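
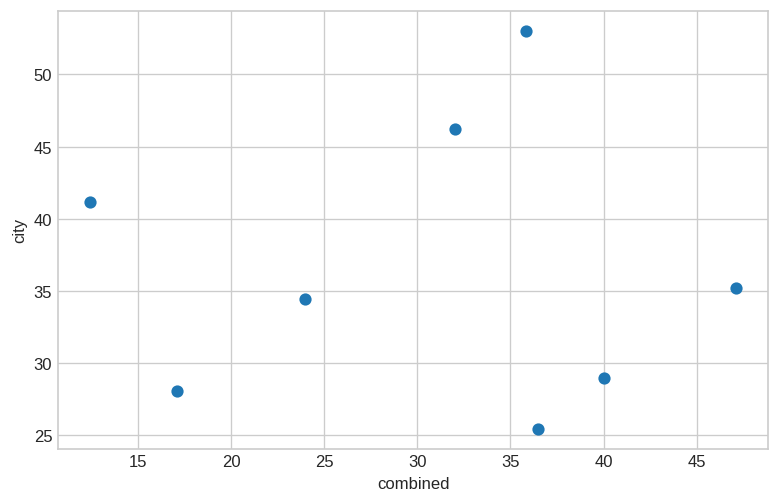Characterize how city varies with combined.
no clear correlation

Points are roughly uncorrelated; weak (|r| ≈ 0.0).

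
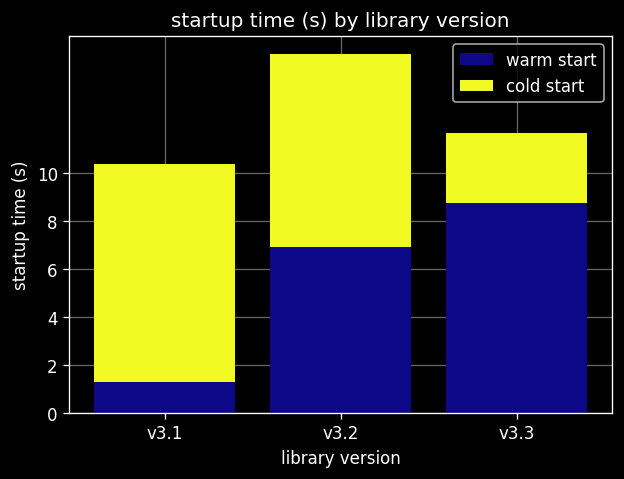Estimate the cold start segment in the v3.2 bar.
≈ 8

cold start top ≈ 14, bottom ≈ 6; segment ≈ 8.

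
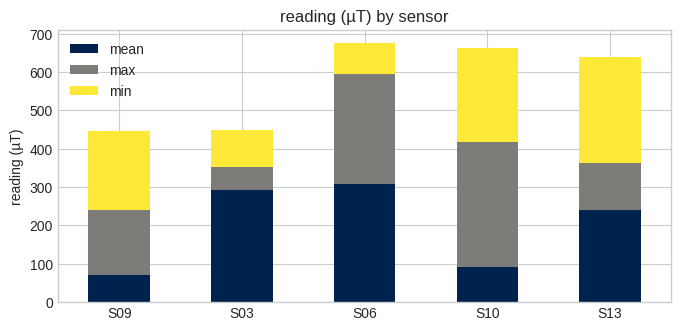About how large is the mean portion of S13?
mean top ≈ 200, bottom ≈ 0; segment ≈ 200.

≈ 200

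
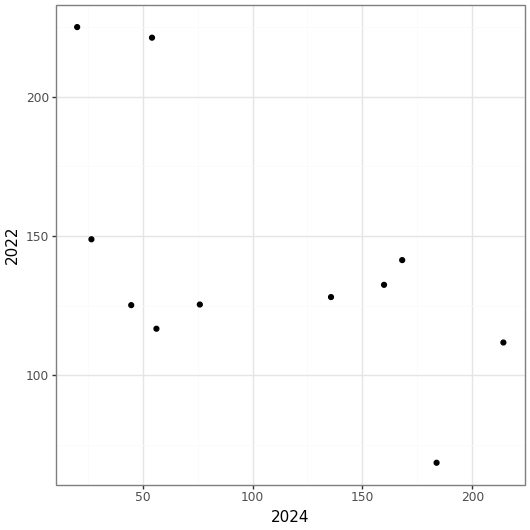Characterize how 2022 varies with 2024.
negative, moderate

Points are negatively correlated; moderate (|r| ≈ 0.6).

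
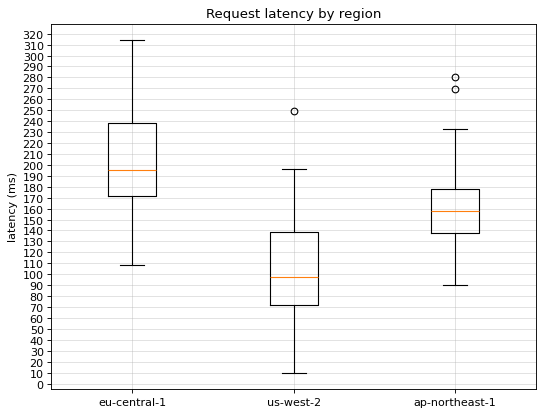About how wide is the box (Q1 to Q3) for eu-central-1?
Q3 ≈ 240, Q1 ≈ 170; IQR ≈ 70.

≈ 70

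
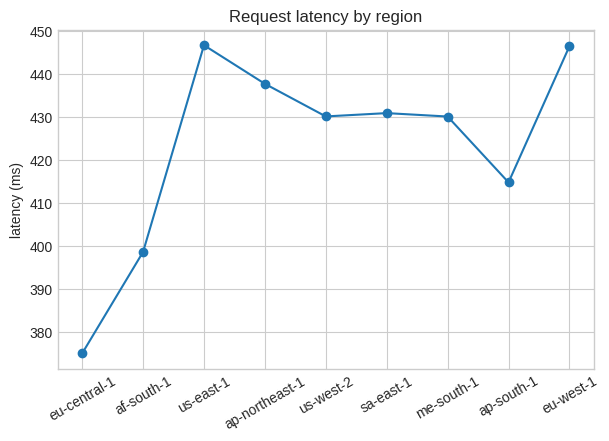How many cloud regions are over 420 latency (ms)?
6

Above 420: us-east-1, ap-northeast-1, us-west-2, sa-east-1, me-south-1, eu-west-1.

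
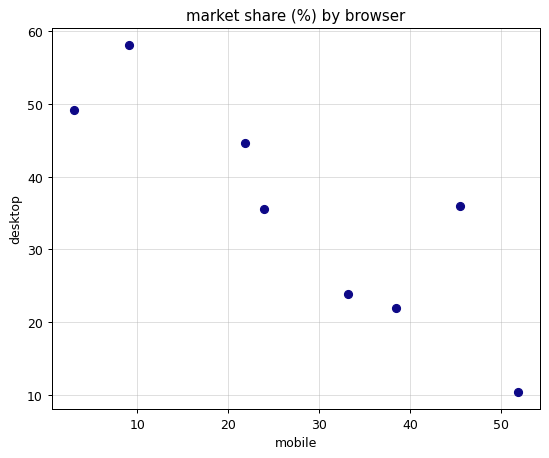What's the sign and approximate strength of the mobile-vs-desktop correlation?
Points are negatively correlated; strong (|r| ≈ 0.9).

negative, strong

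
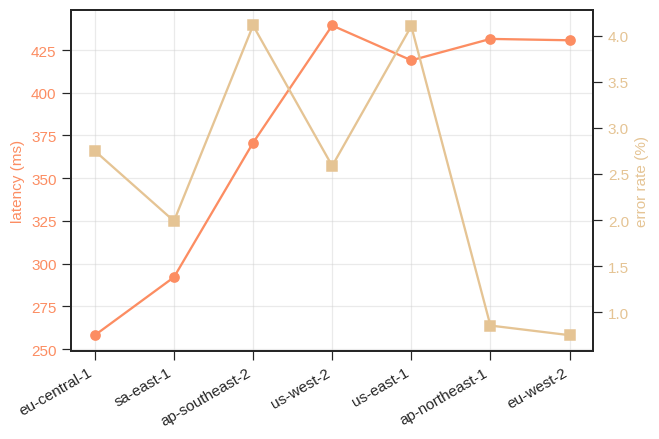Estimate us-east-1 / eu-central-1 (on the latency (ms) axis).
≈ 1.62×

us-east-1 ≈ 420, eu-central-1 ≈ 260; 420/260 ≈ 1.62.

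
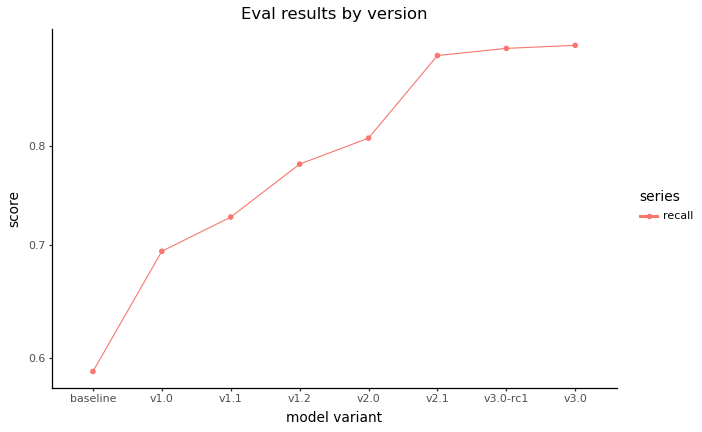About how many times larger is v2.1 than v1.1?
≈ 1.2×

v2.1 ≈ 0.90, v1.1 ≈ 0.75; 0.90/0.75 ≈ 1.2.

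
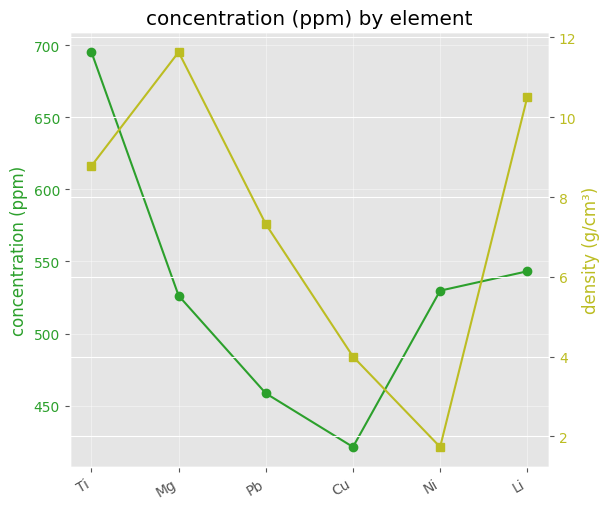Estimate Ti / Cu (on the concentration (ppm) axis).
Ti ≈ 700, Cu ≈ 425; 700/425 ≈ 1.65.

≈ 1.65×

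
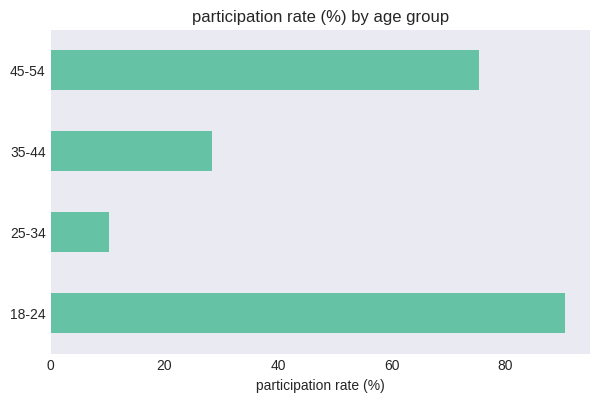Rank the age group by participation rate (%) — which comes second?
45-54

Top 3: 18-24 ≈ 90, 45-54 ≈ 80, 35-44 ≈ 30.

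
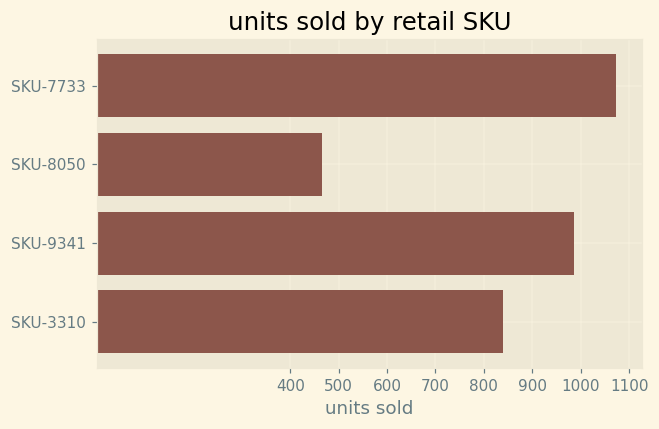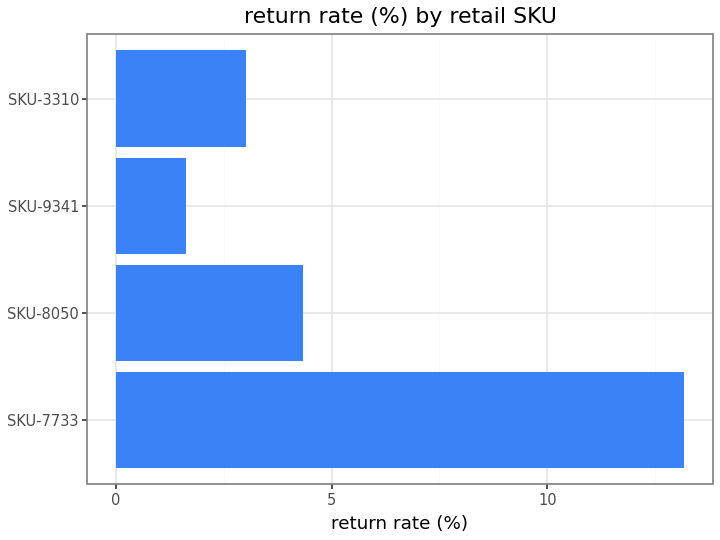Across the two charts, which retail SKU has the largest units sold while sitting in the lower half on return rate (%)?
SKU-9341

Chart 2 median return rate (%) ≈ 4; below-median retail SKUs: SKU-9341, SKU-3310. Among those, SKU-9341 has the highest units sold (≈ 1000).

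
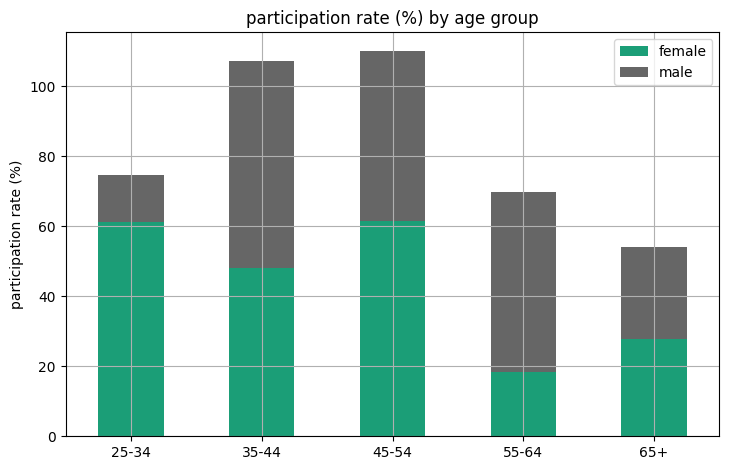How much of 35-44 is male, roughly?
≈ 60

male top ≈ 110, bottom ≈ 50; segment ≈ 60.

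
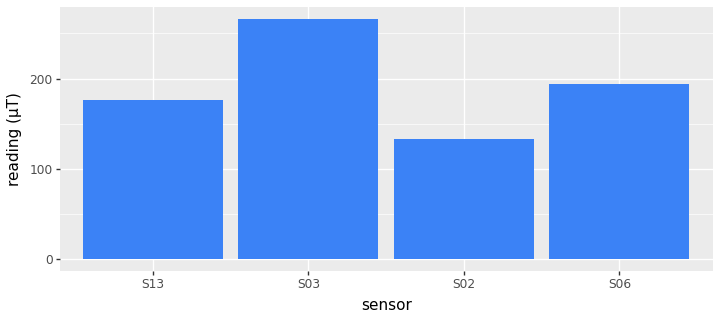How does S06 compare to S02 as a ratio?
≈ 1.6×

S06 ≈ 200, S02 ≈ 125; 200/125 ≈ 1.6.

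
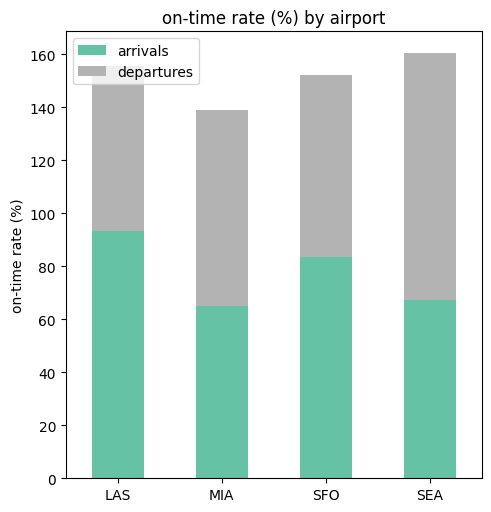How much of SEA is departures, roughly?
departures top ≈ 160, bottom ≈ 60; segment ≈ 100.

≈ 100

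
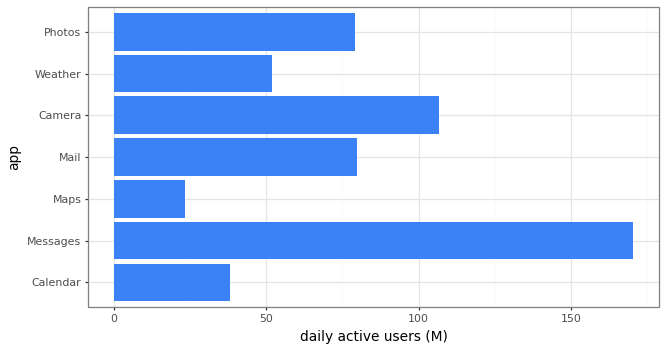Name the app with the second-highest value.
Camera

Top 3: Messages ≈ 180, Camera ≈ 100, Mail ≈ 80.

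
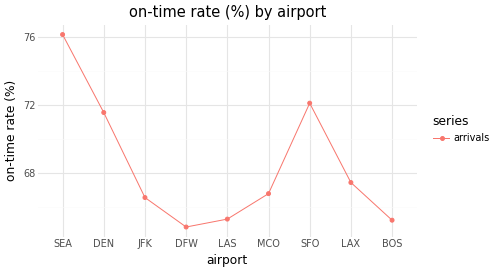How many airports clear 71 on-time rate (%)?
3

Above 71: SEA, DEN, SFO.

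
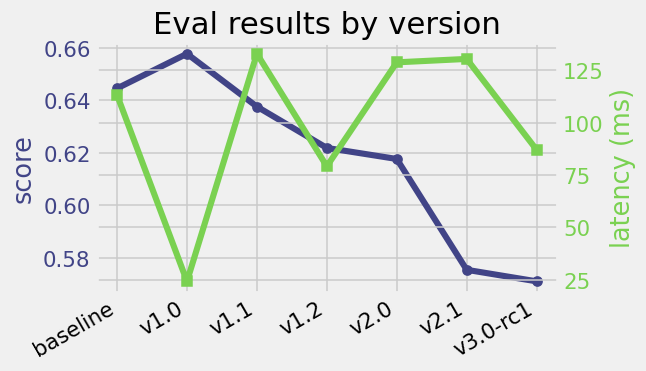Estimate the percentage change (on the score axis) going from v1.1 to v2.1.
≈ -9.4%

v1.1 ≈ 0.64, v2.1 ≈ 0.58; (0.58 − 0.64) / 0.64 ≈ -9.4%.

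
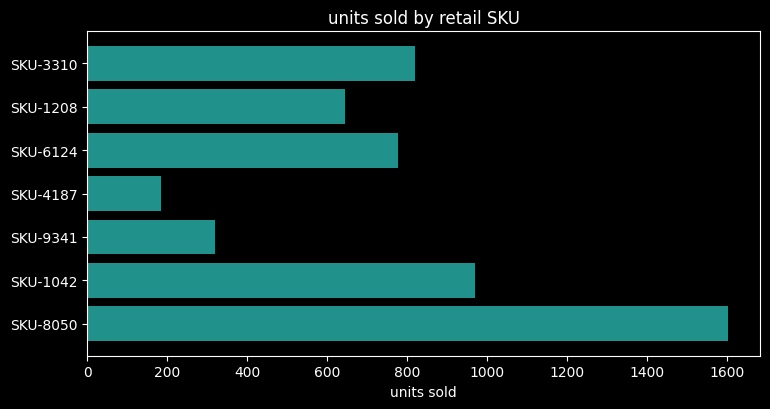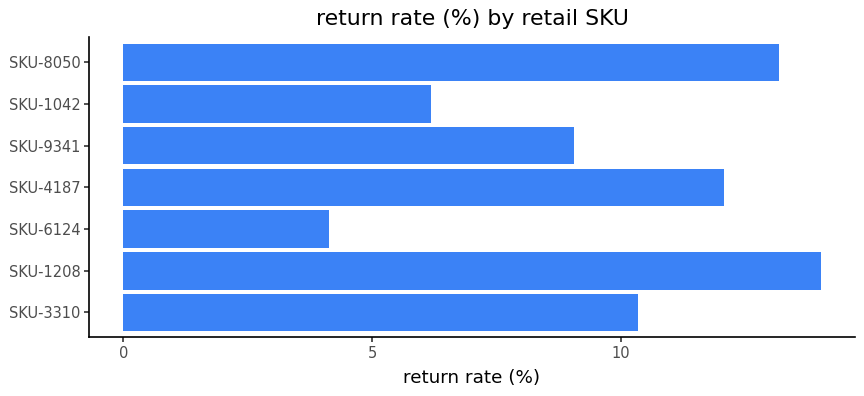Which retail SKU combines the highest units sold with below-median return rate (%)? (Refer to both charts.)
SKU-1042

Chart 2 median return rate (%) ≈ 10; below-median retail SKUs: SKU-6124, SKU-9341, SKU-1042. Among those, SKU-1042 has the highest units sold (≈ 1000).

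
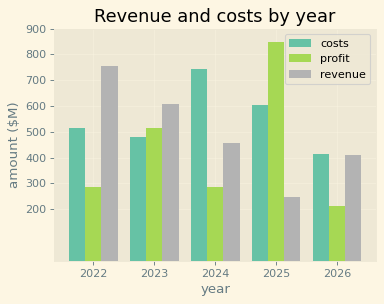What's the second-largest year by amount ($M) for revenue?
2023

Top 3 for revenue: 2022 ≈ 800, 2023 ≈ 600, 2024 ≈ 500.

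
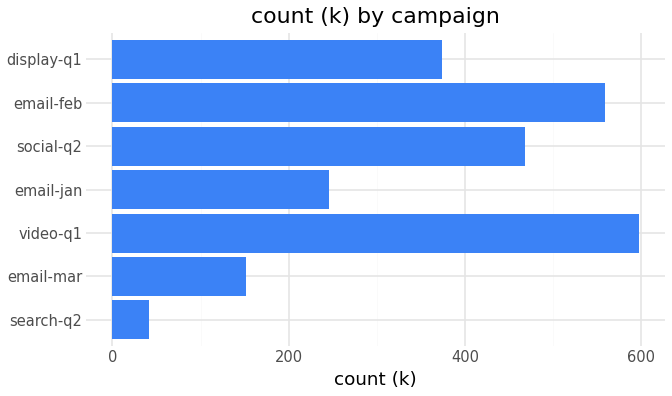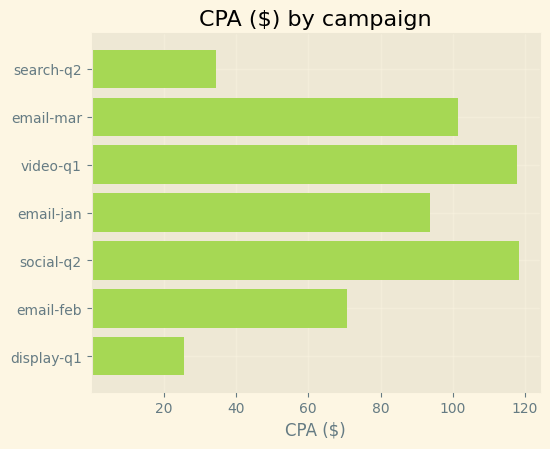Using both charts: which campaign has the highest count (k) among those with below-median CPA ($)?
email-feb

Chart 2 median CPA ($) ≈ 100; below-median campaigns: search-q2, email-feb, display-q1. Among those, email-feb has the highest count (k) (≈ 600).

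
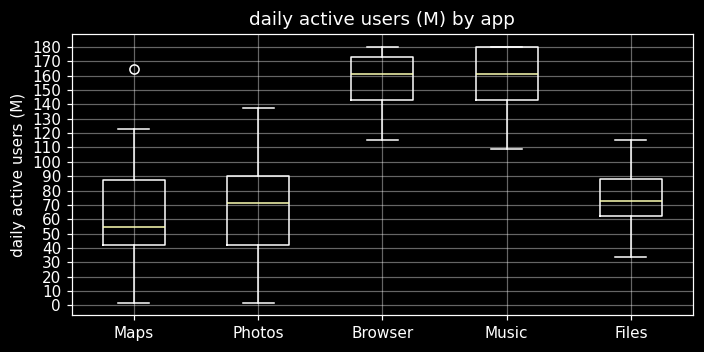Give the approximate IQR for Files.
Q3 ≈ 90, Q1 ≈ 60; IQR ≈ 30.

≈ 30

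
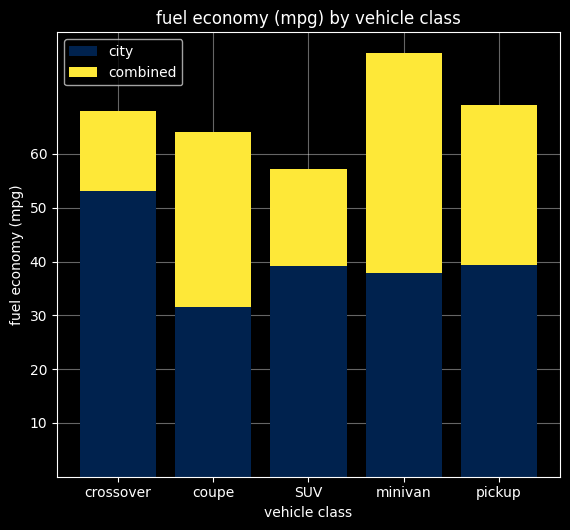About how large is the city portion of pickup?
city top ≈ 40, bottom ≈ 0; segment ≈ 40.

≈ 40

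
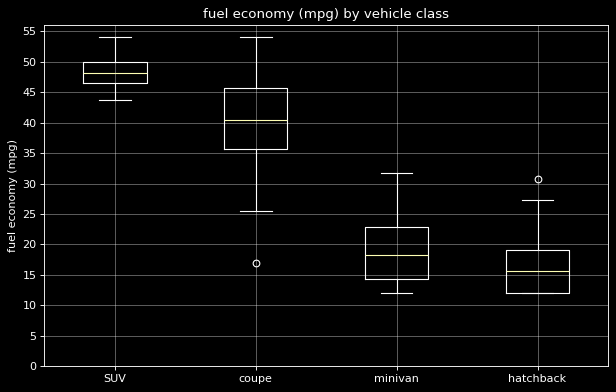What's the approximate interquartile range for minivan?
≈ 10

Q3 ≈ 25, Q1 ≈ 15; IQR ≈ 10.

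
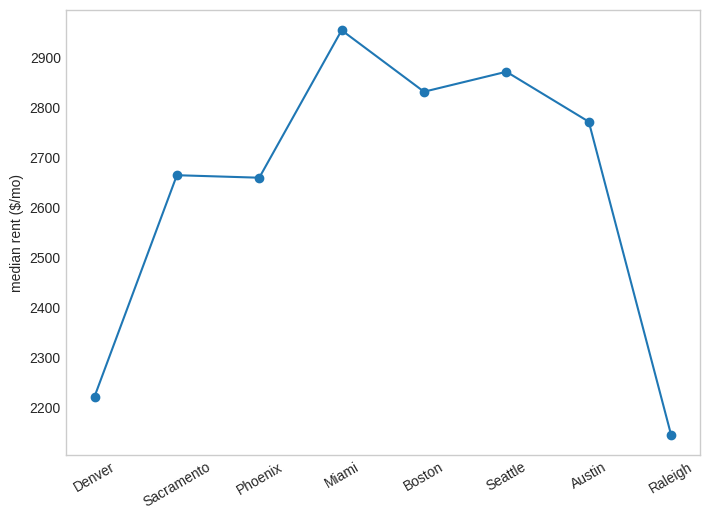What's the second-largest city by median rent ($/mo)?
Seattle

Top 3: Miami ≈ 3000, Seattle ≈ 2900, Boston ≈ 2800.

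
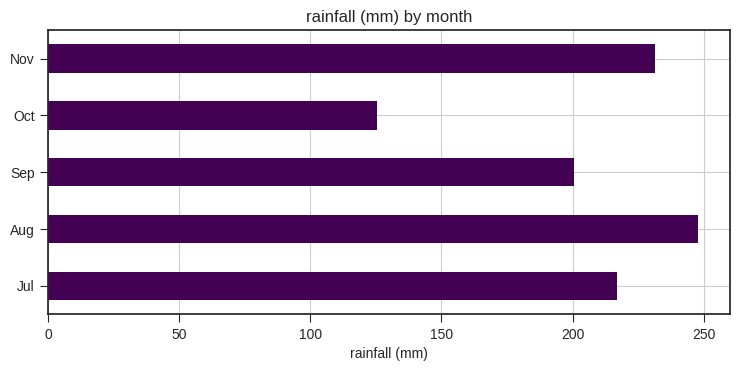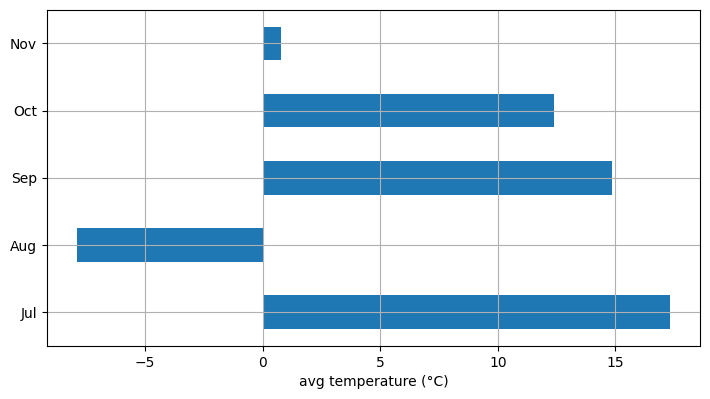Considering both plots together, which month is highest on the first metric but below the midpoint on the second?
Aug

Chart 2 median avg temperature (°C) ≈ 12; below-median months: Aug, Nov. Among those, Aug has the highest rainfall (mm) (≈ 250).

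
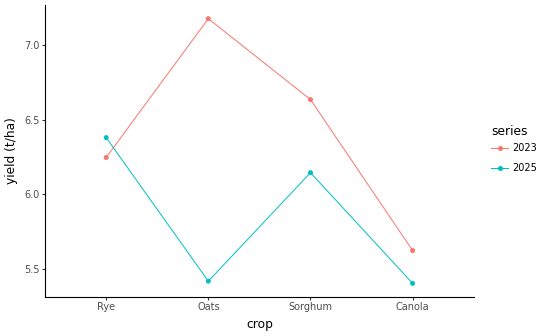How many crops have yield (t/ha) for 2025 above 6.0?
2

Above 6.0: Rye, Sorghum.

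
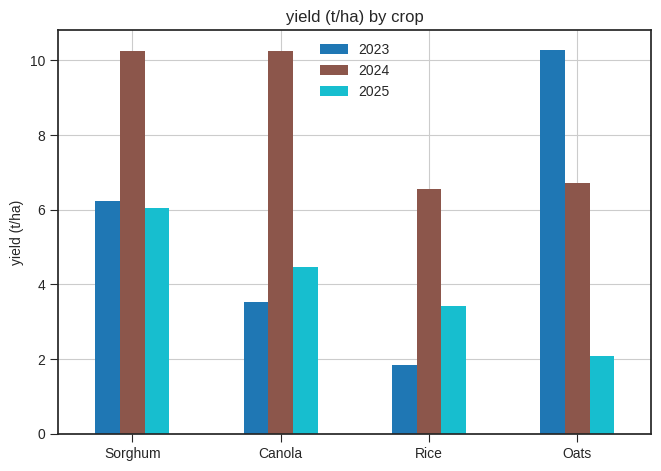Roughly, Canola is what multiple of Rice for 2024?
Canola ≈ 10, Rice ≈ 7; 10/7 ≈ 1.43.

≈ 1.43×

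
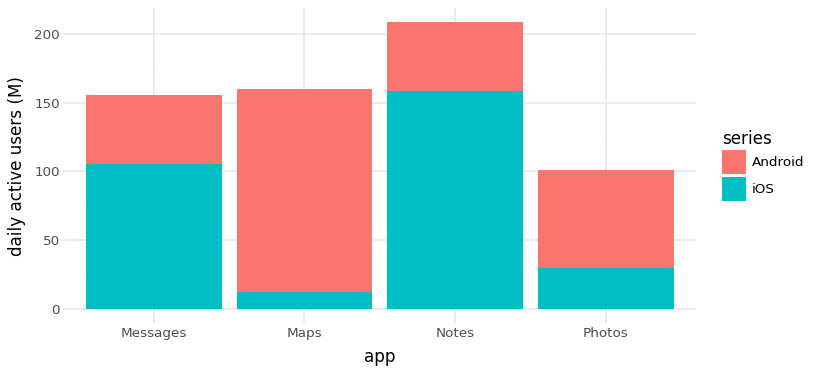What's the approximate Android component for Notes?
Android top ≈ 200, bottom ≈ 160; segment ≈ 40.

≈ 40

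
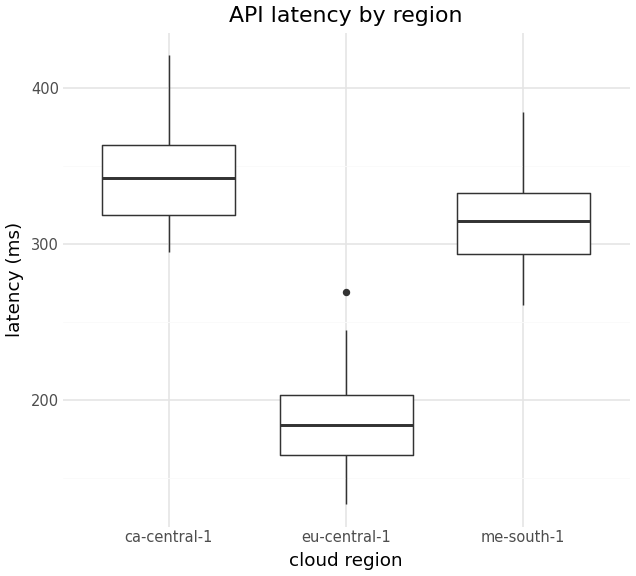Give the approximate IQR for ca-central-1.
≈ 40

Q3 ≈ 360, Q1 ≈ 320; IQR ≈ 40.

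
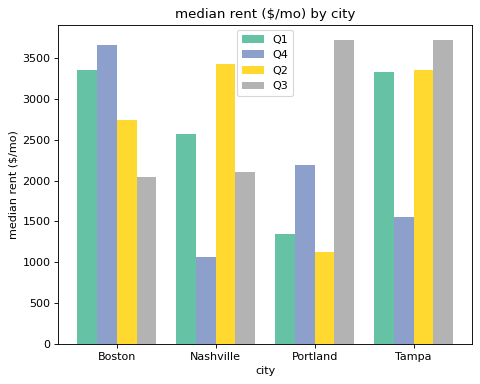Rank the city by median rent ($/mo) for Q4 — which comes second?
Top 3 for Q4: Boston ≈ 3500, Portland ≈ 2000, Tampa ≈ 1500.

Portland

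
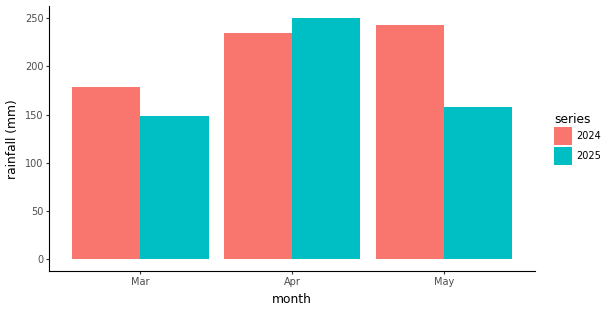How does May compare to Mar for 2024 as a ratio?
May ≈ 250, Mar ≈ 175; 250/175 ≈ 1.43.

≈ 1.43×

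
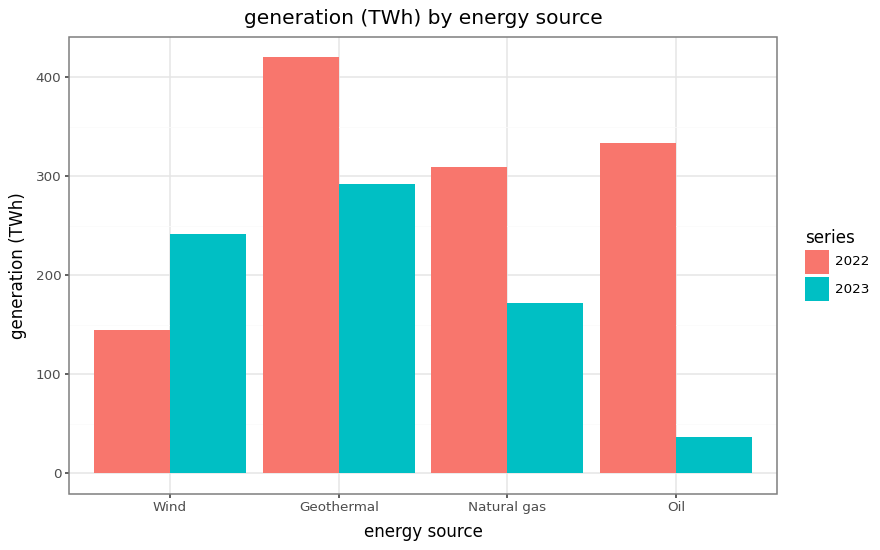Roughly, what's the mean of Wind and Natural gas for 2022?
≈ 225

(150 + 300) / 2 ≈ 225.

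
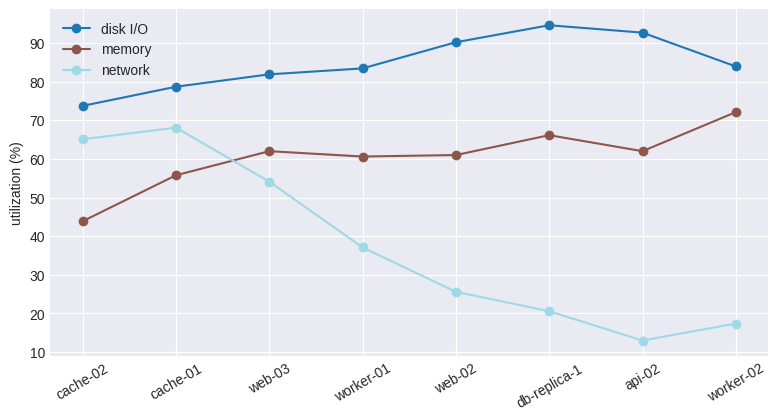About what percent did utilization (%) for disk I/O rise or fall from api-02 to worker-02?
≈ -11.1%

api-02 ≈ 90, worker-02 ≈ 80; (80 − 90) / 90 ≈ -11.1%.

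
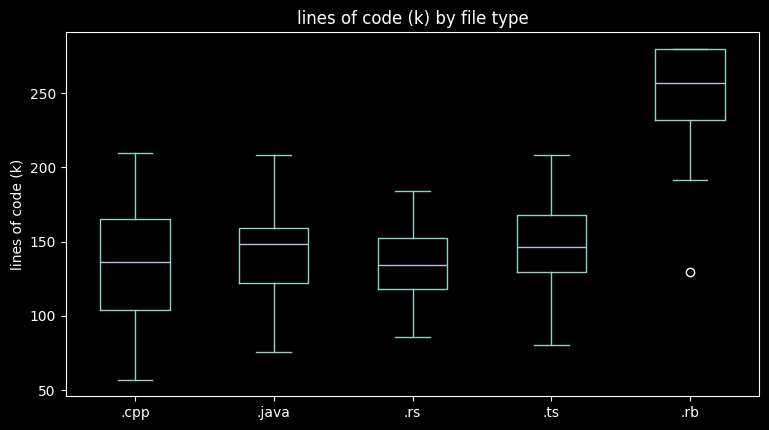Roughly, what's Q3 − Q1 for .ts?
Q3 ≈ 160, Q1 ≈ 120; IQR ≈ 40.

≈ 40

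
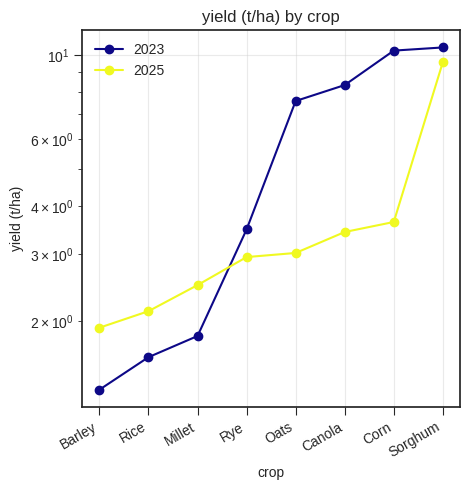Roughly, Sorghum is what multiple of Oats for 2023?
Sorghum ≈ 10, Oats ≈ 8; 10/8 ≈ 1.25.

≈ 1.25×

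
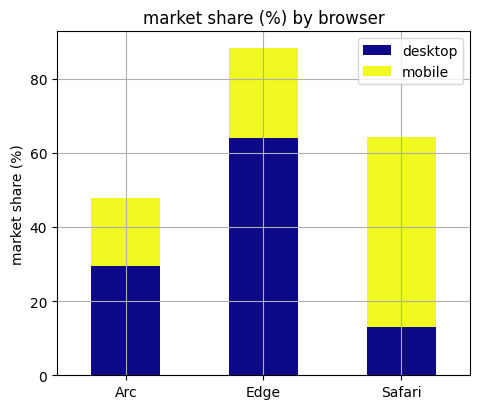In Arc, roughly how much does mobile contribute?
≈ 20

mobile top ≈ 50, bottom ≈ 30; segment ≈ 20.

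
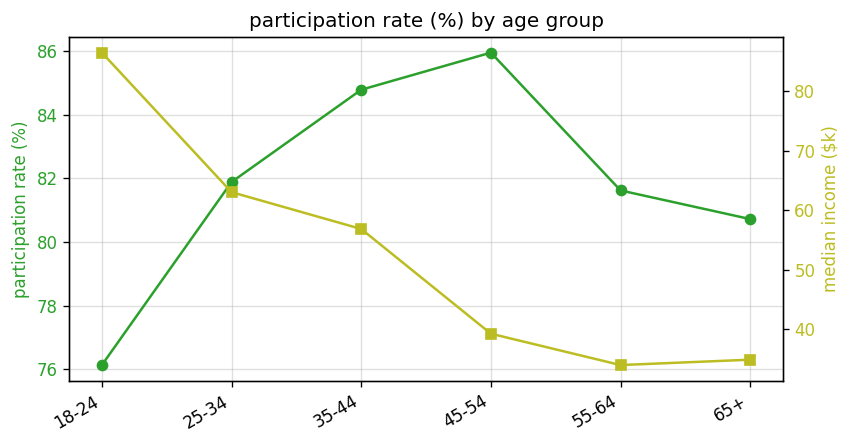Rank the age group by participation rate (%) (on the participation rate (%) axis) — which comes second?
Top 3 (on the participation rate (%) axis): 45-54 ≈ 86, 35-44 ≈ 85, 25-34 ≈ 82.

35-44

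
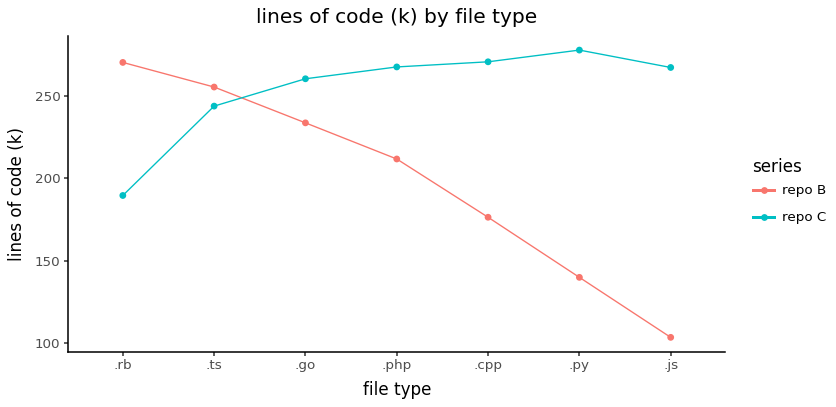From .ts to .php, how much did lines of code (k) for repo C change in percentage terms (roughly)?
≈ +8.3%

.ts ≈ 240, .php ≈ 260; (260 − 240) / 240 ≈ +8.3%.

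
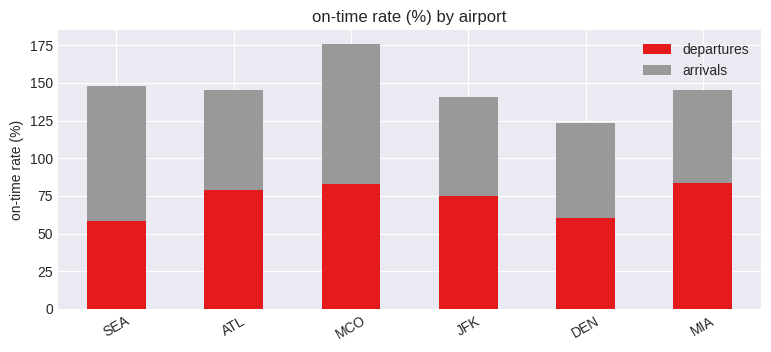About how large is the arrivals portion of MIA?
≈ 60

arrivals top ≈ 140, bottom ≈ 80; segment ≈ 60.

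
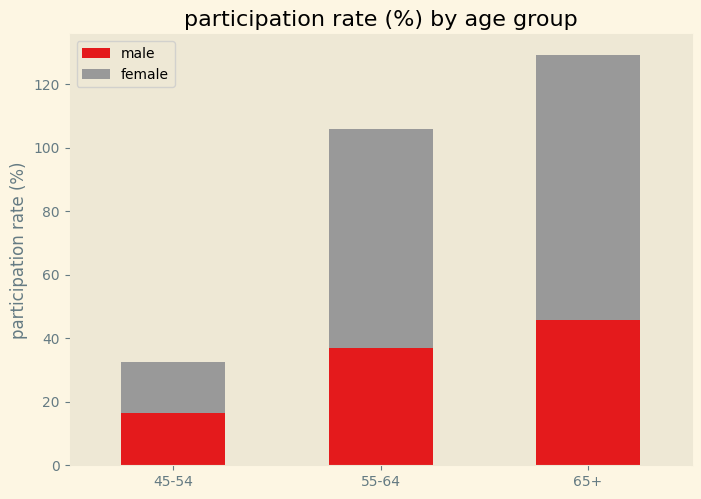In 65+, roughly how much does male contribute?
male top ≈ 40, bottom ≈ 0; segment ≈ 40.

≈ 40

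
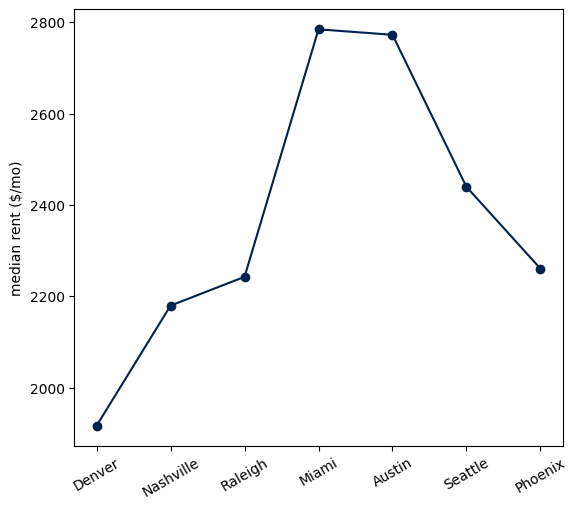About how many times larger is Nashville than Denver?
≈ 1.16×

Nashville ≈ 2200, Denver ≈ 1900; 2200/1900 ≈ 1.16.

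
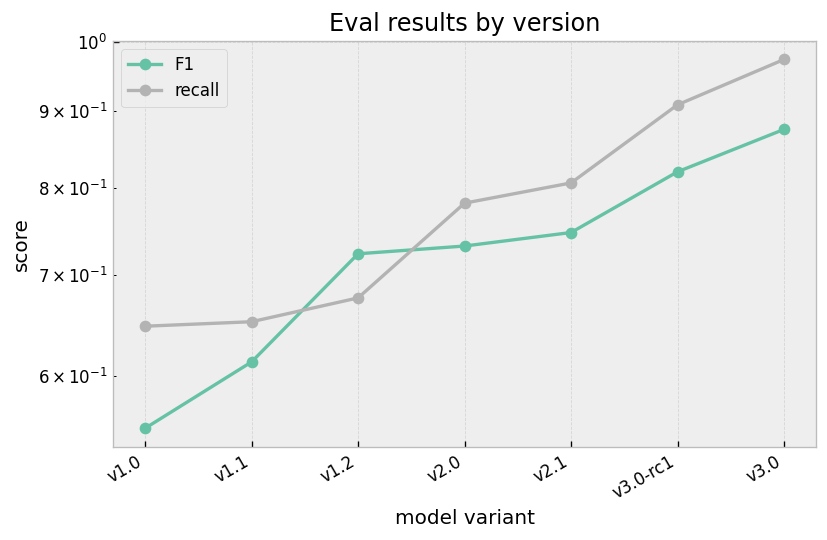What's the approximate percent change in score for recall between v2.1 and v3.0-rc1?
v2.1 ≈ 0.80, v3.0-rc1 ≈ 0.90; (0.90 − 0.80) / 0.80 ≈ +12.5%.

≈ +12.5%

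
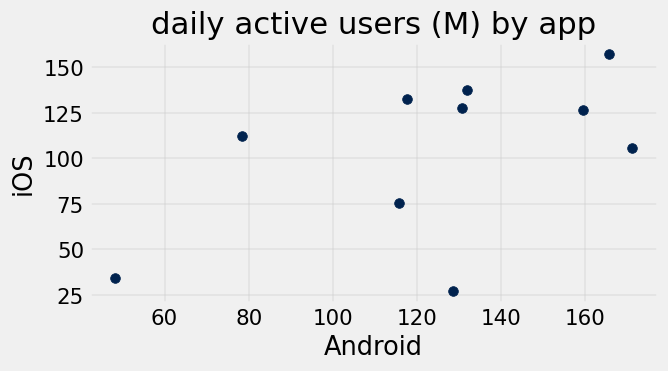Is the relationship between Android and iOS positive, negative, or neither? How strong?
positive, moderate

Points are positively correlated; moderate (|r| ≈ 0.5).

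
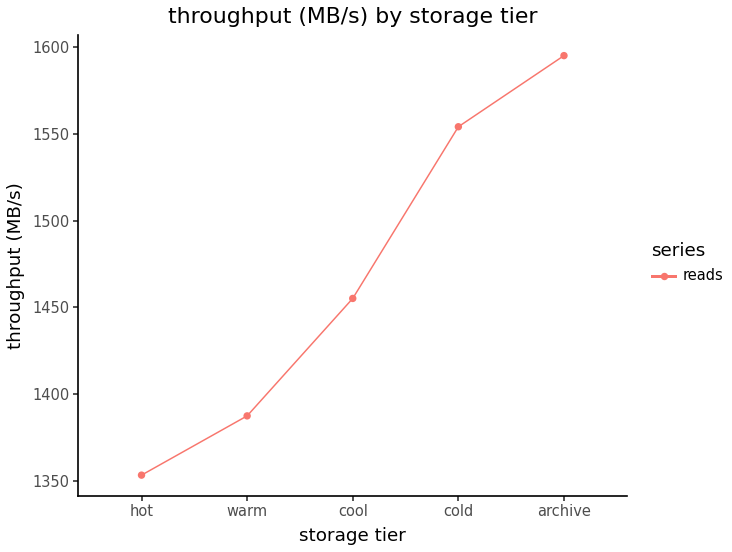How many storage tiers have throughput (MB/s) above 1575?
1

Above 1575: archive.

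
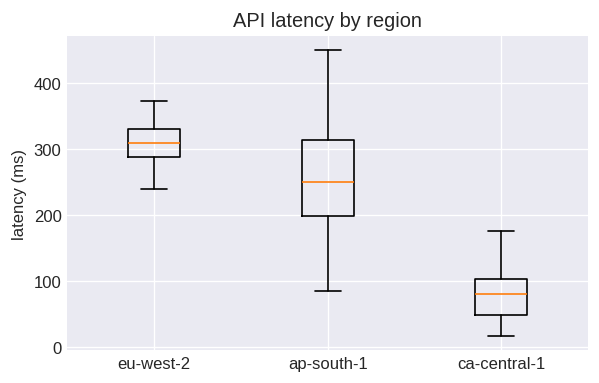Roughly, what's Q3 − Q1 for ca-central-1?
Q3 ≈ 100, Q1 ≈ 40; IQR ≈ 60.

≈ 60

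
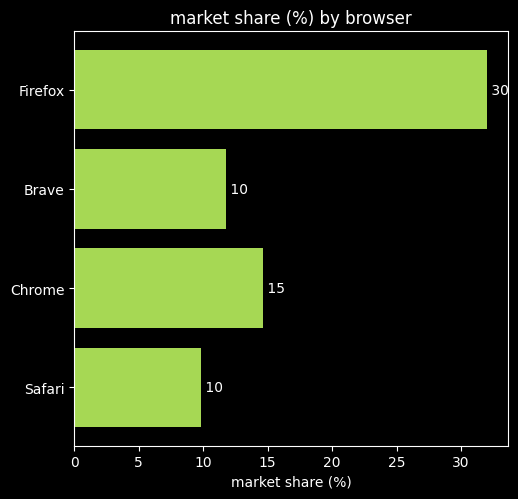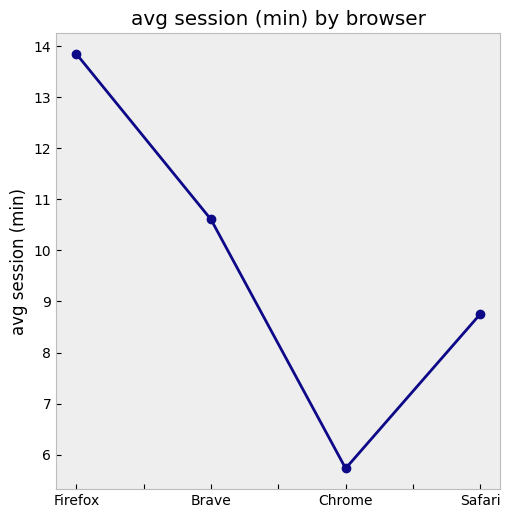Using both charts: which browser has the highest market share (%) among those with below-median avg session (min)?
Chart 2 median avg session (min) ≈ 10; below-median browsers: Chrome, Safari. Among those, Chrome has the highest market share (%) (≈ 15).

Chrome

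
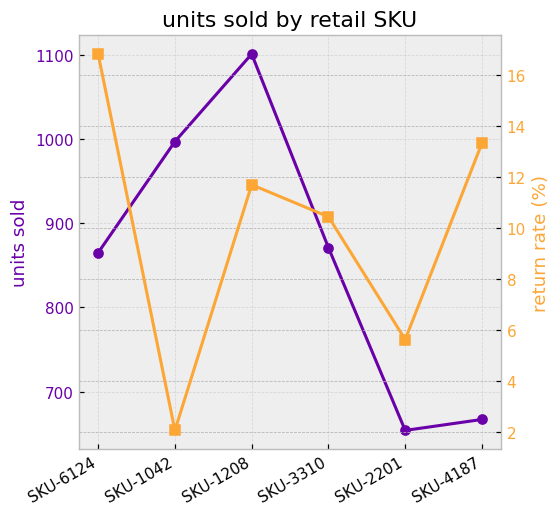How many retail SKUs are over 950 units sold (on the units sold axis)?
Above 950: SKU-1042, SKU-1208.

2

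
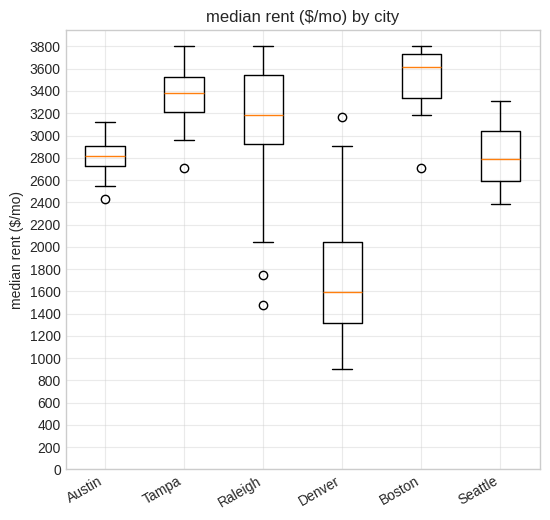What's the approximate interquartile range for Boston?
Q3 ≈ 3800, Q1 ≈ 3400; IQR ≈ 400.

≈ 400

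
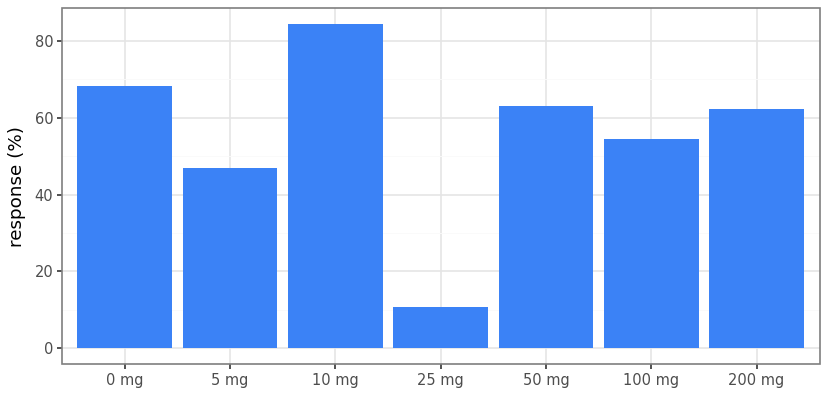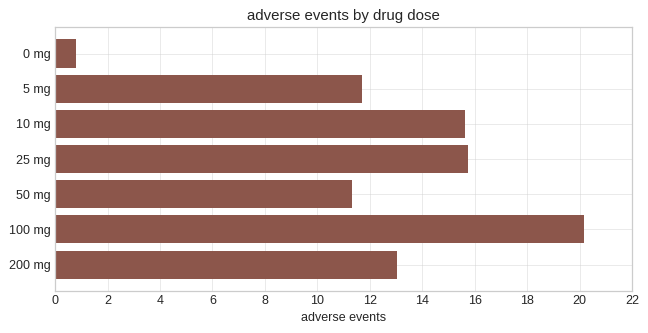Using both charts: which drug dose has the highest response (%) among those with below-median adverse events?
Chart 2 median adverse events ≈ 14; below-median drug doses: 0 mg, 5 mg, 50 mg. Among those, 0 mg has the highest response (%) (≈ 70).

0 mg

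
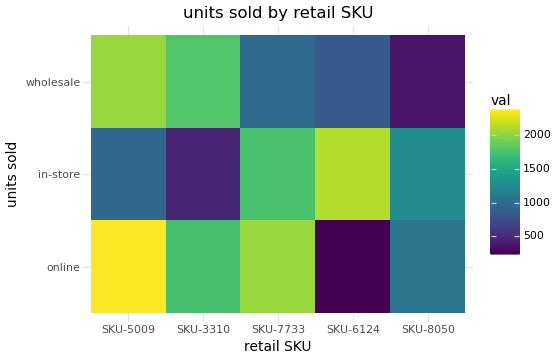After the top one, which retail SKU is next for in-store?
SKU-7733

Top 3 for in-store: SKU-6124 ≈ 2200, SKU-7733 ≈ 1800, SKU-8050 ≈ 1200.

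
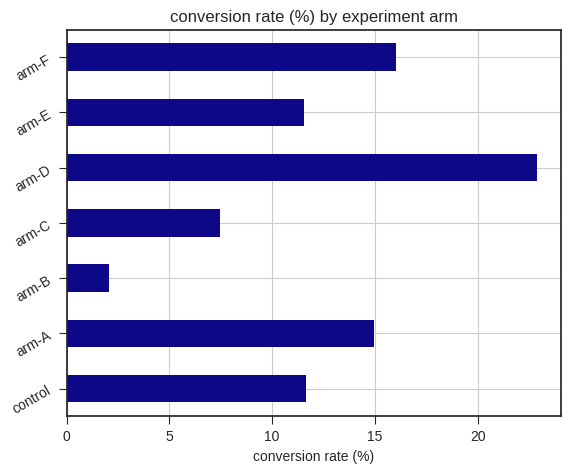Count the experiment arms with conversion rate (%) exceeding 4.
6

Above 4: control, arm-A, arm-C, arm-D, arm-E, arm-F.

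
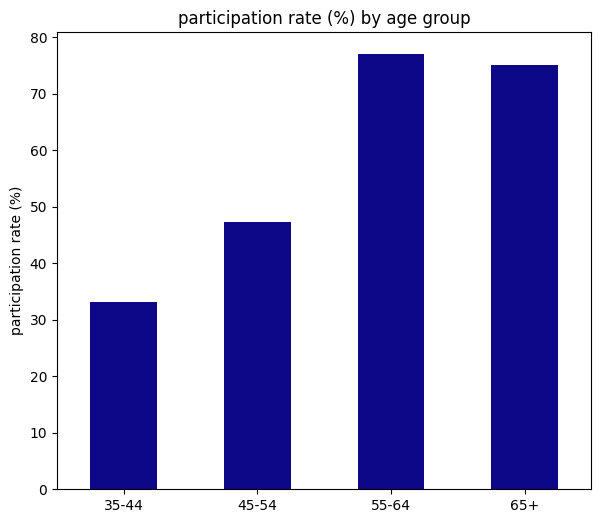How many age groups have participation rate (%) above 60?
2

Above 60: 55-64, 65+.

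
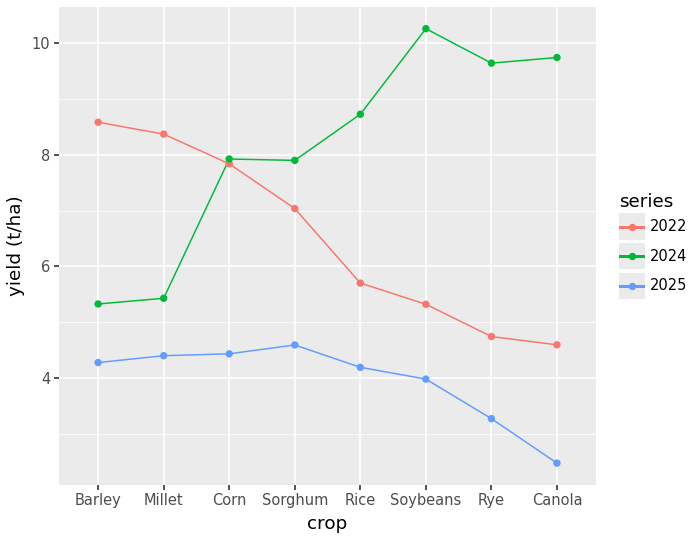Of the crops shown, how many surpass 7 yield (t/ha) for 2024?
Above 7: Corn, Sorghum, Rice, Soybeans, Rye, Canola.

6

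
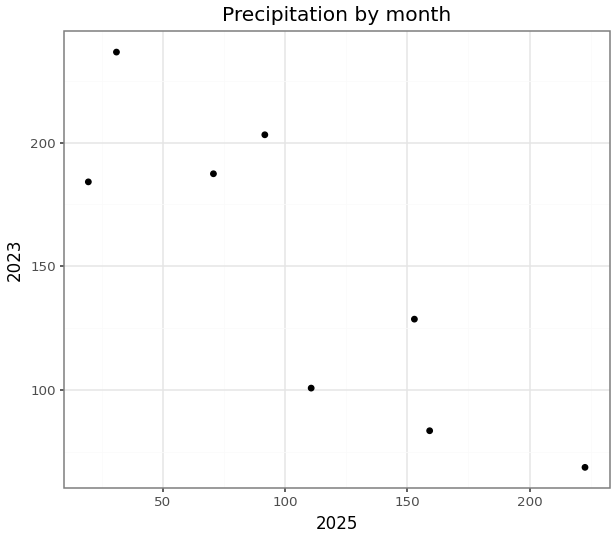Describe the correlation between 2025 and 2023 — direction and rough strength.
negative, strong

Points are negatively correlated; strong (|r| ≈ 0.9).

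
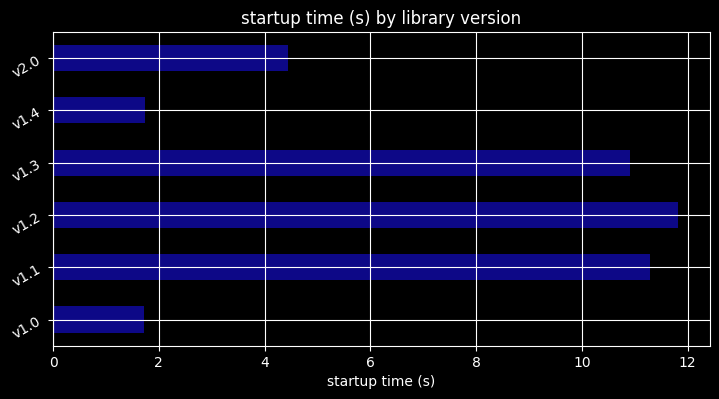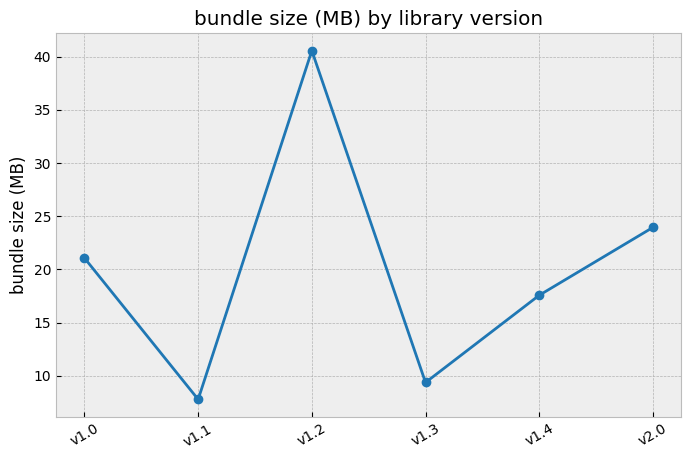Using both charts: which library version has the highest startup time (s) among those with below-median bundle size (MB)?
v1.1

Chart 2 median bundle size (MB) ≈ 20; below-median library versions: v1.1, v1.3, v1.4. Among those, v1.1 has the highest startup time (s) (≈ 12).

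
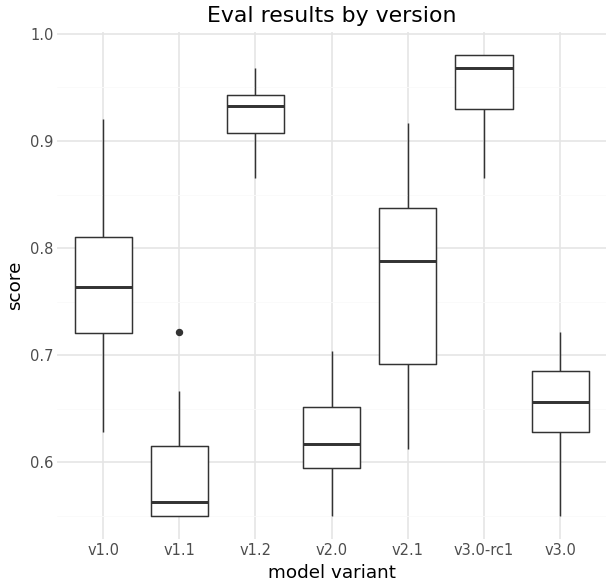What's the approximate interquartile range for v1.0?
≈ 0.10

Q3 ≈ 0.80, Q1 ≈ 0.70; IQR ≈ 0.10.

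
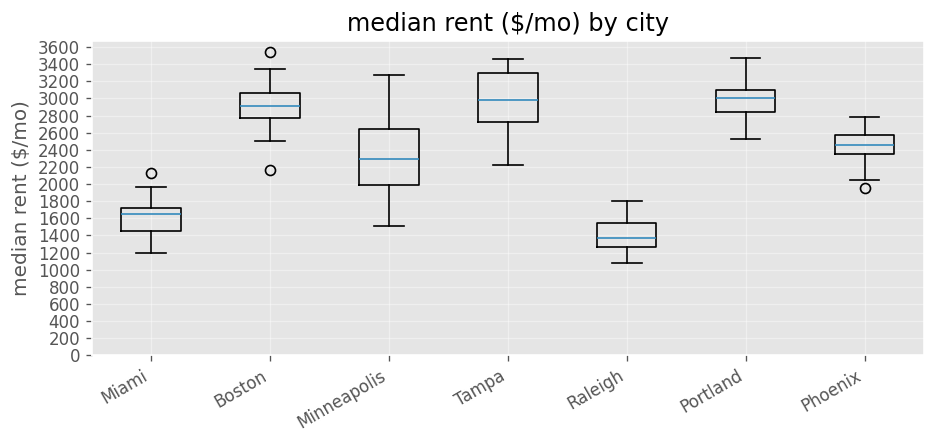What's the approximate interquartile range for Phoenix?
Q3 ≈ 2600, Q1 ≈ 2400; IQR ≈ 200.

≈ 200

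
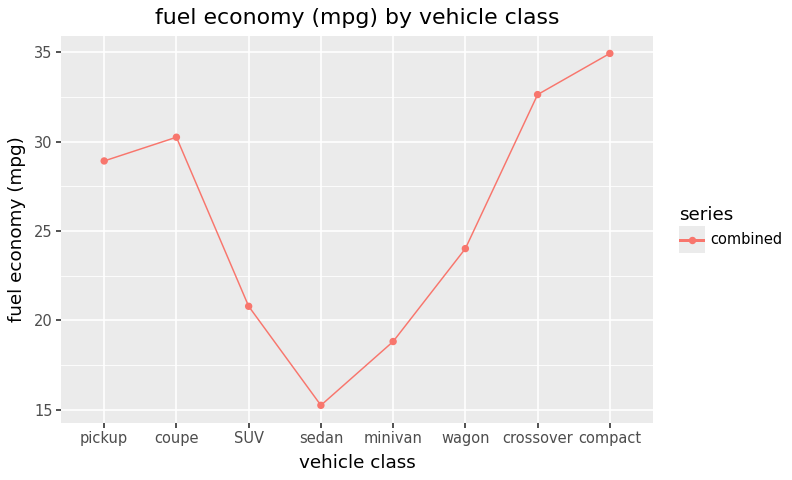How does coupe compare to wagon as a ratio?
≈ 1.25×

coupe ≈ 30, wagon ≈ 24; 30/24 ≈ 1.25.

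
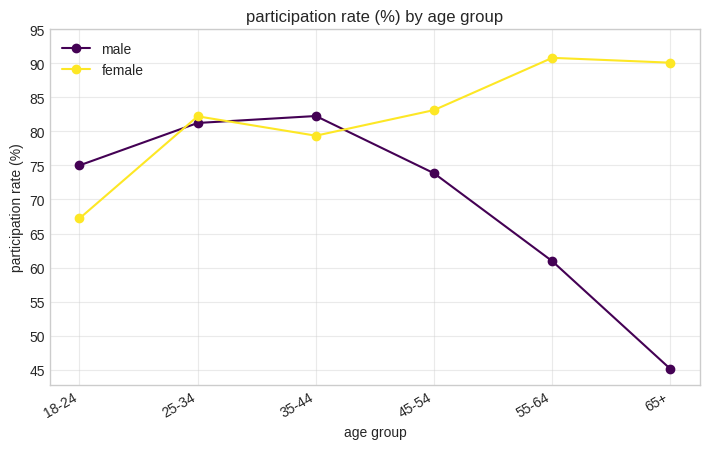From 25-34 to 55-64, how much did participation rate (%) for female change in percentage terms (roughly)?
25-34 ≈ 80, 55-64 ≈ 90; (90 − 80) / 80 ≈ +12.5%.

≈ +12.5%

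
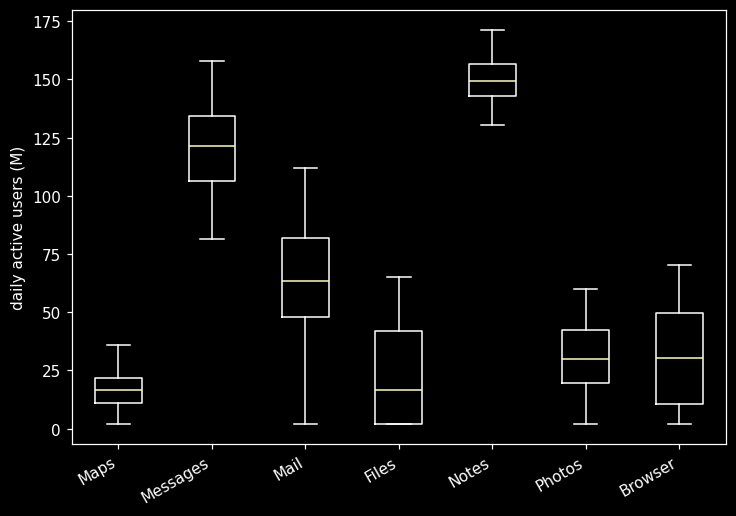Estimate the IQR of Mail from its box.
≈ 40

Q3 ≈ 80, Q1 ≈ 40; IQR ≈ 40.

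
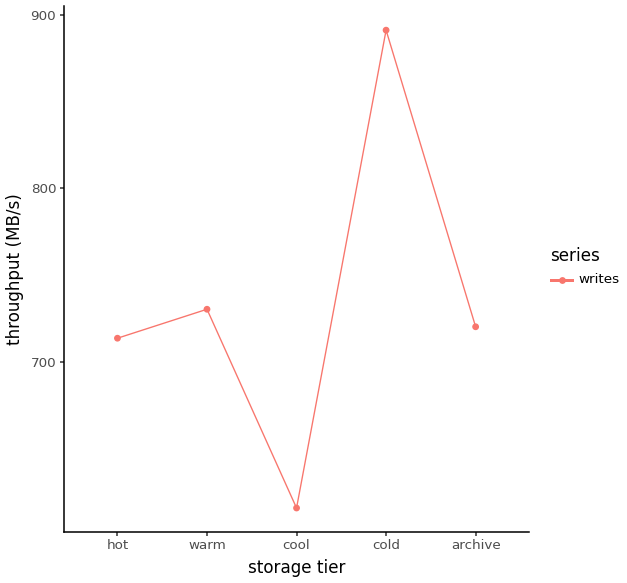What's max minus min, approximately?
≈ 275

Max cold ≈ 900, min cool ≈ 625; range ≈ 275.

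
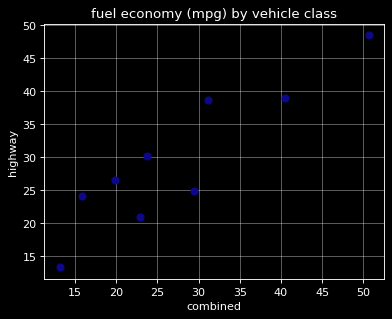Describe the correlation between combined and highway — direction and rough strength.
positive, strong

Points are positively correlated; strong (|r| ≈ 0.9).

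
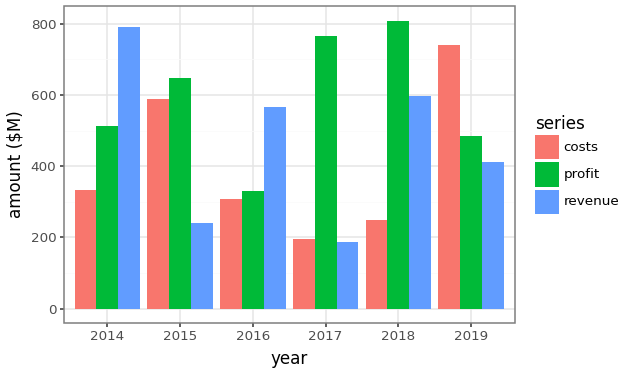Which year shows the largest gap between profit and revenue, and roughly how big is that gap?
2017: profit ≈ 800, revenue ≈ 200 → gap ≈ 600. Next-largest (2015) is only ≈ 400.

2017, ≈ 600 $M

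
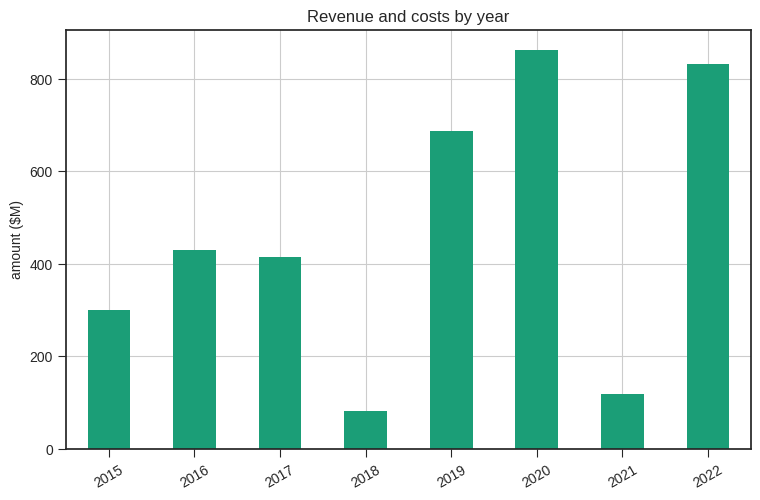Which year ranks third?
2019

Top 4: 2020 ≈ 900, 2022 ≈ 800, 2019 ≈ 700, 2016 ≈ 400.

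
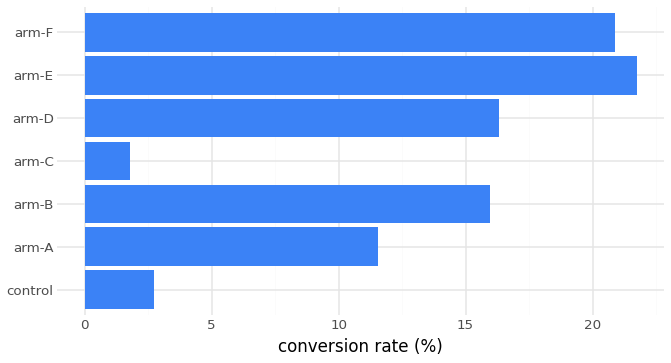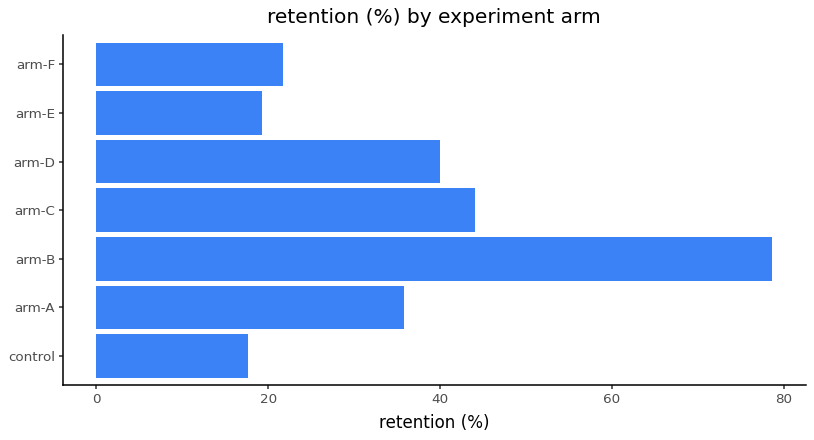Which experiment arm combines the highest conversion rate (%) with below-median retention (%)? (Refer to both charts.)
arm-E

Chart 2 median retention (%) ≈ 40; below-median experiment arms: control, arm-E, arm-F. Among those, arm-E has the highest conversion rate (%) (≈ 22).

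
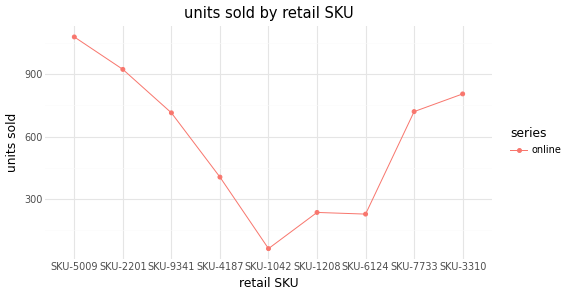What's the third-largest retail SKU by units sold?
Top 4: SKU-5009 ≈ 1100, SKU-2201 ≈ 900, SKU-3310 ≈ 800, SKU-7733 ≈ 700.

SKU-3310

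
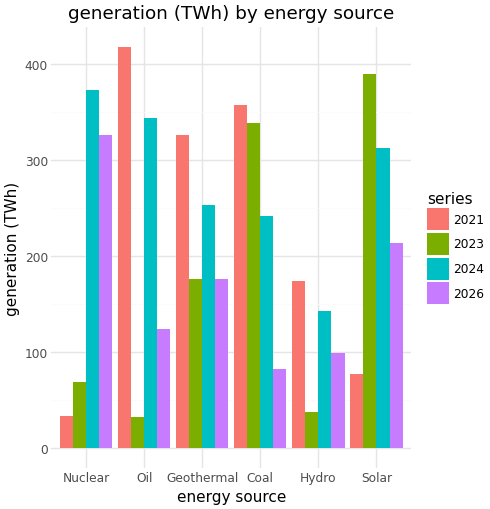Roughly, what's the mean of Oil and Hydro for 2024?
≈ 250

(350 + 150) / 2 ≈ 250.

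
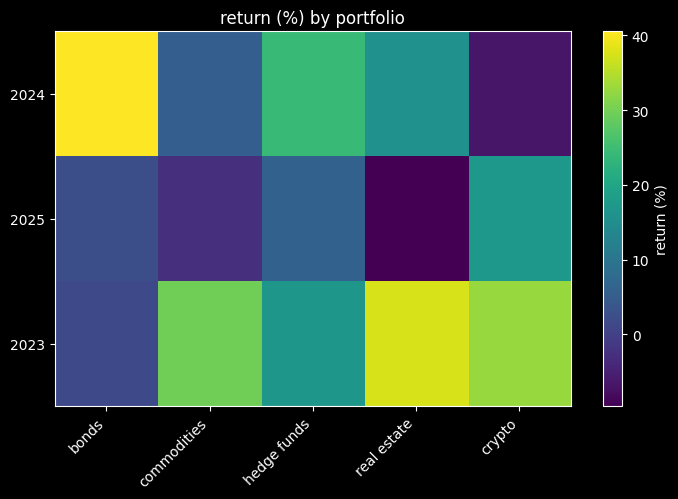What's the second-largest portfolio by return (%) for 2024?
hedge funds

Top 3 for 2024: bonds ≈ 40, hedge funds ≈ 25, real estate ≈ 15.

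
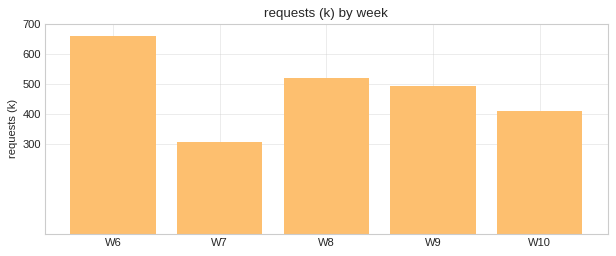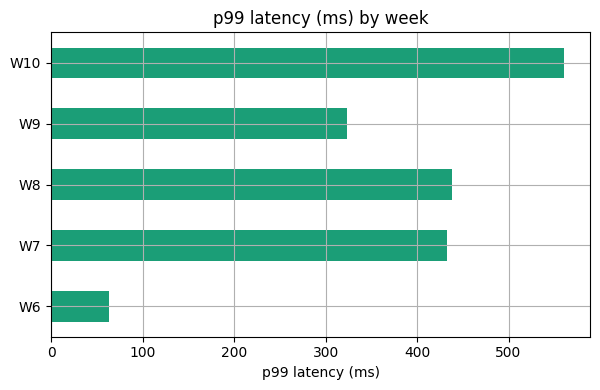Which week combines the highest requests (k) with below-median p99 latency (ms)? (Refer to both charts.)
Chart 2 median p99 latency (ms) ≈ 400; below-median weeks: W6, W9. Among those, W6 has the highest requests (k) (≈ 700).

W6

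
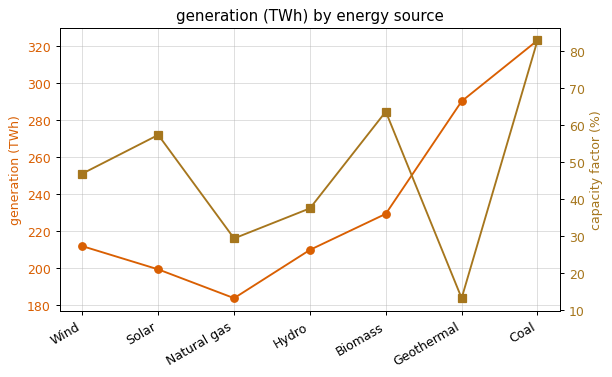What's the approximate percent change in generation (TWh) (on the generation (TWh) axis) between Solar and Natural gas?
Solar ≈ 200, Natural gas ≈ 180; (180 − 200) / 200 ≈ -10%.

≈ -10%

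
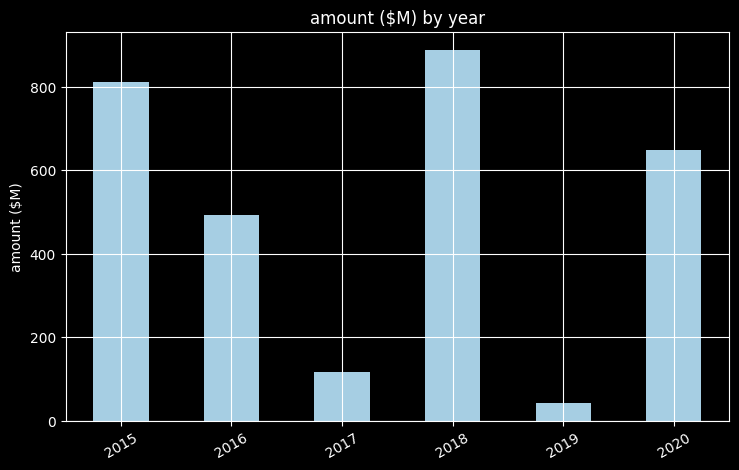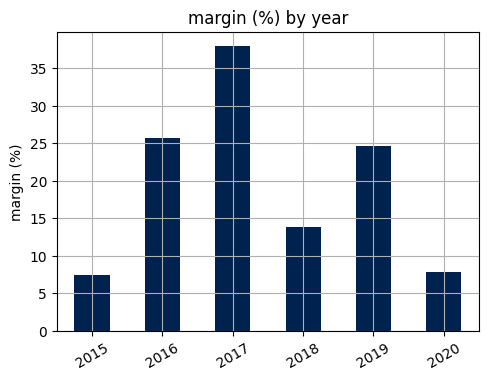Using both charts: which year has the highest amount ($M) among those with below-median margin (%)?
Chart 2 median margin (%) ≈ 20; below-median years: 2015, 2018, 2020. Among those, 2018 has the highest amount ($M) (≈ 900).

2018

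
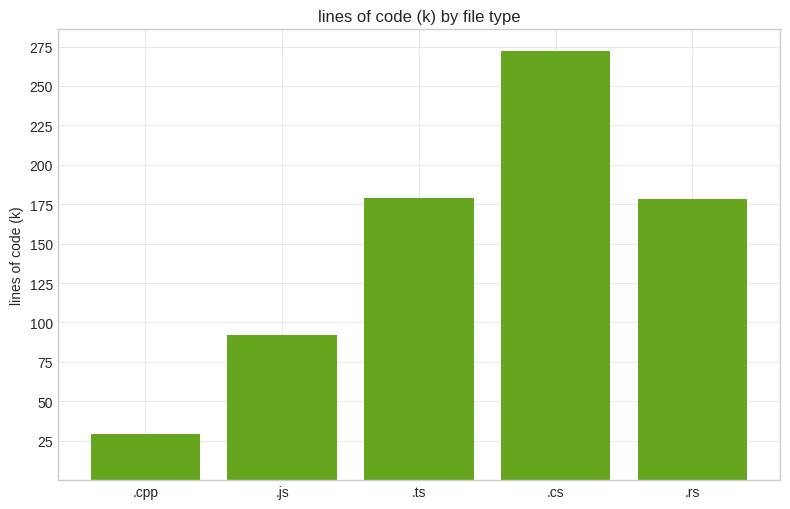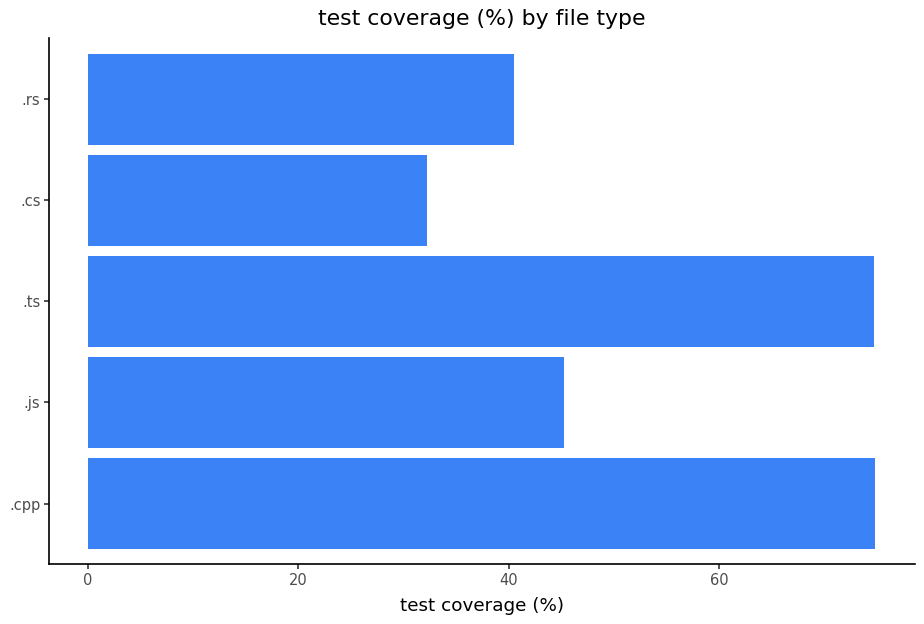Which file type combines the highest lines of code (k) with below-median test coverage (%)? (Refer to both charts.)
Chart 2 median test coverage (%) ≈ 50; below-median file types: .cs, .rs. Among those, .cs has the highest lines of code (k) (≈ 275).

.cs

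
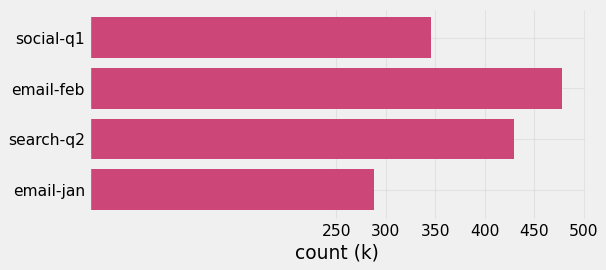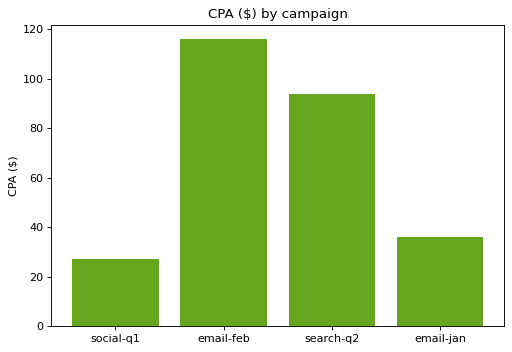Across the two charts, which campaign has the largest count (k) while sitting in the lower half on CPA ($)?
social-q1

Chart 2 median CPA ($) ≈ 60; below-median campaigns: social-q1, email-jan. Among those, social-q1 has the highest count (k) (≈ 350).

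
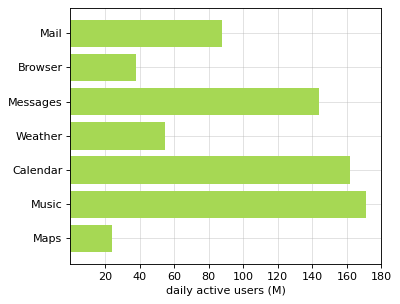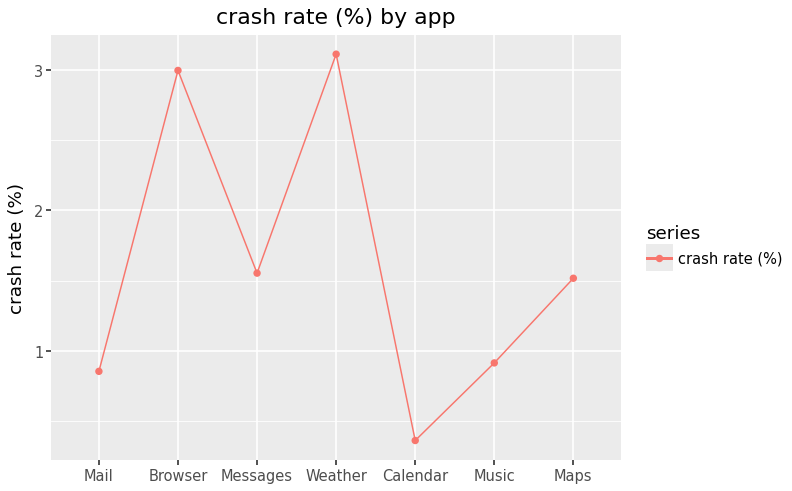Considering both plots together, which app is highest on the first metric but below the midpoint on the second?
Music

Chart 2 median crash rate (%) ≈ 1.5; below-median apps: Mail, Calendar, Music. Among those, Music has the highest daily active users (M) (≈ 180).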